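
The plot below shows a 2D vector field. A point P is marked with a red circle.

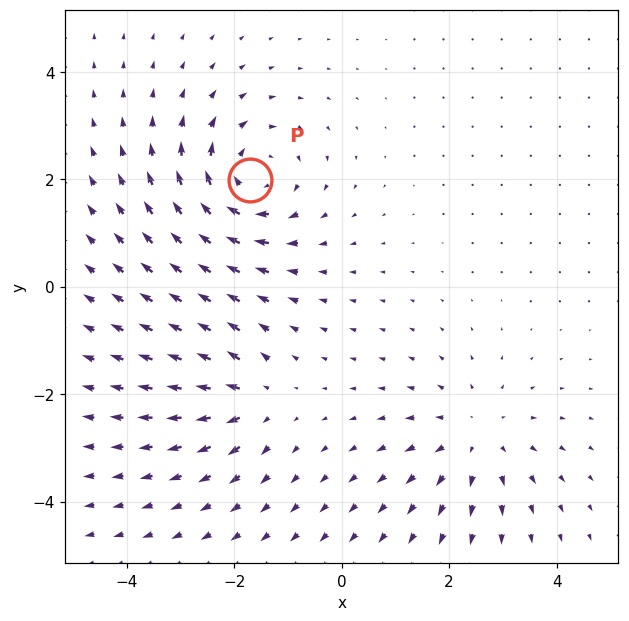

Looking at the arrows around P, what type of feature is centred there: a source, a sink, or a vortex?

At P (-1.7, 2.0) the arrows circulate clockwise. Divergence ≈0, curl about -5 — near-zero divergence with nonzero curl is a vortex.

vortex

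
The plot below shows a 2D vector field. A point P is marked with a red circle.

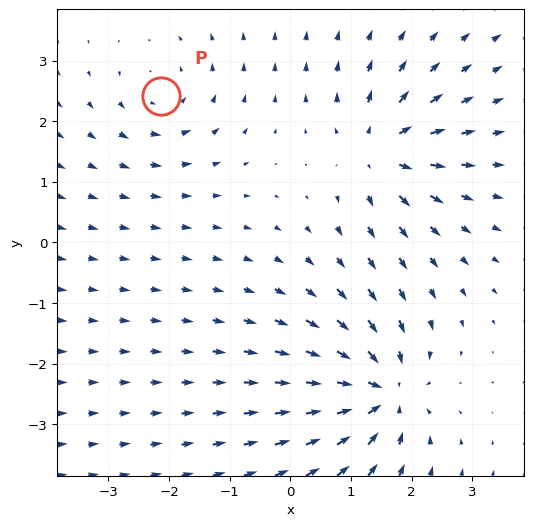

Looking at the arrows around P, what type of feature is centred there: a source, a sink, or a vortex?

vortex

At P (-2.1, 2.4) the arrows circulate counterclockwise. Divergence ≈0, curl about +3 — near-zero divergence with nonzero curl is a vortex.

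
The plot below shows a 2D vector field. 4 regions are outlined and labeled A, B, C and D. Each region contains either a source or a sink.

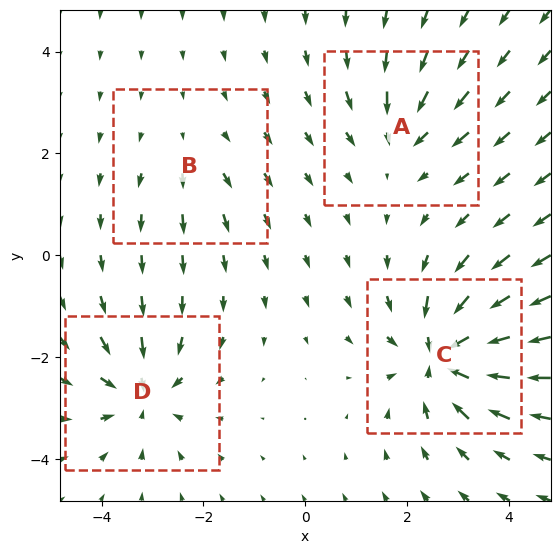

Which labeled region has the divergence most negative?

C

Divergence at each region's feature centre — A: about -4, B: about +2, C: about -8, D: about -6. Region C is most negative.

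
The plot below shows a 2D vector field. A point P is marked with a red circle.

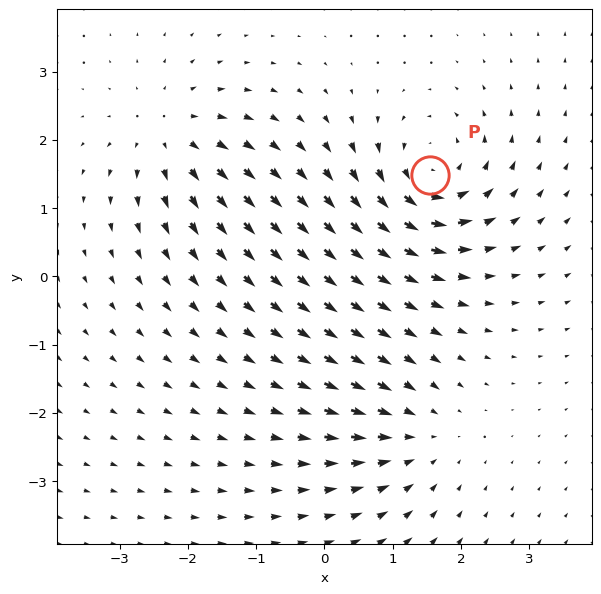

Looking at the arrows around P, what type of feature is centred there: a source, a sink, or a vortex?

At P (1.5, 1.5) the arrows circulate counterclockwise. Divergence ≈0, curl about +5 — near-zero divergence with nonzero curl is a vortex.

vortex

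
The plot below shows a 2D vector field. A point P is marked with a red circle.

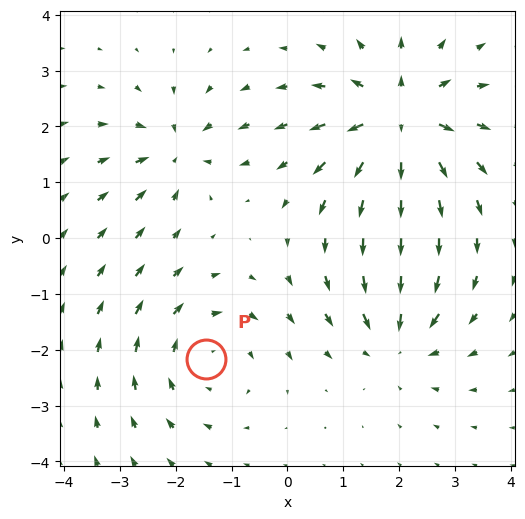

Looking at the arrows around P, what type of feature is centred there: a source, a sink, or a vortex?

At P (-1.5, -2.2) the arrows circulate clockwise. Divergence ≈0, curl about -3 — near-zero divergence with nonzero curl is a vortex.

vortex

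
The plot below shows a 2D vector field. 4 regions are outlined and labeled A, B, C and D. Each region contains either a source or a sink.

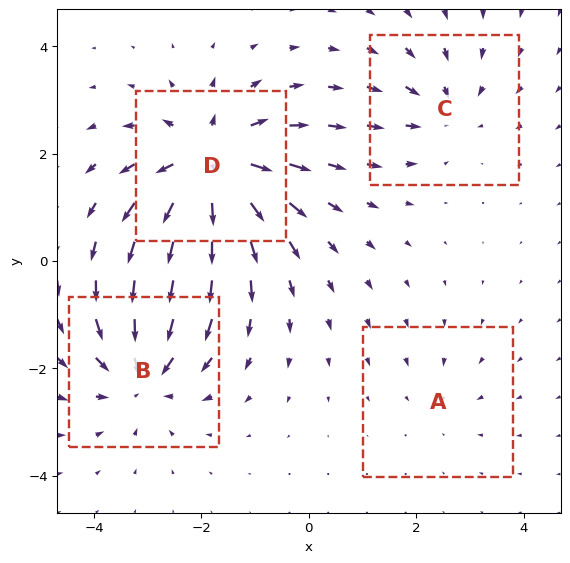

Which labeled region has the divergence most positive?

D

Divergence at each region's feature centre — A: about -2, B: about -5, C: about -4, D: about +7. Region D is most positive.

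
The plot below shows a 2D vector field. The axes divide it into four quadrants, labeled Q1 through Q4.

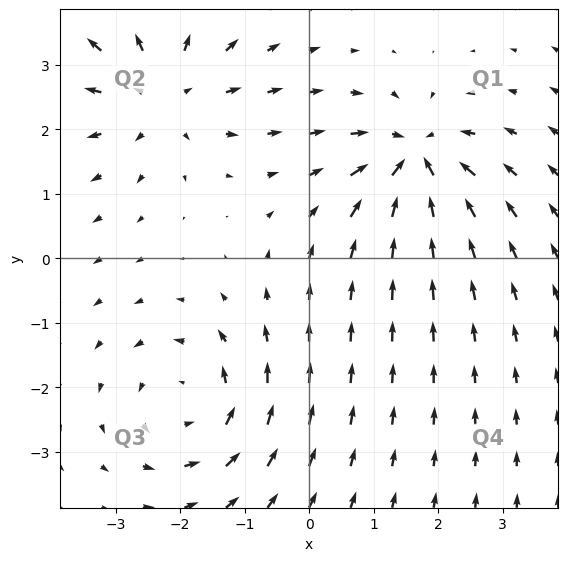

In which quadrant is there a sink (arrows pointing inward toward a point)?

The sink sits at approximately (1.6, 1.5), which lies in quadrant Q1. The divergence there is about -4, negative as expected for a sink.

Q1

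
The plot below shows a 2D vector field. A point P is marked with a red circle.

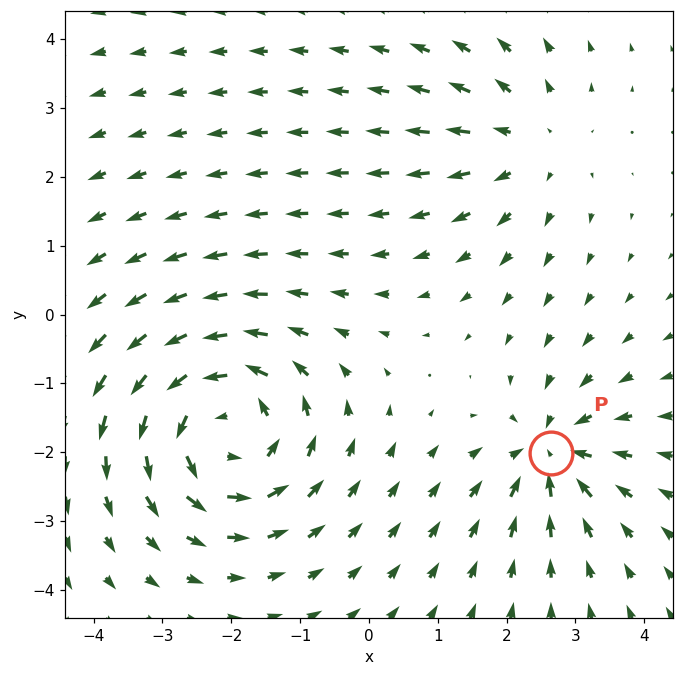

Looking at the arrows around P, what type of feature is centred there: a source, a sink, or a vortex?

sink

At P (2.6, -2.0) the arrows converge inward. Divergence about -4, curl ≈0 — negative divergence with near-zero curl is a sink.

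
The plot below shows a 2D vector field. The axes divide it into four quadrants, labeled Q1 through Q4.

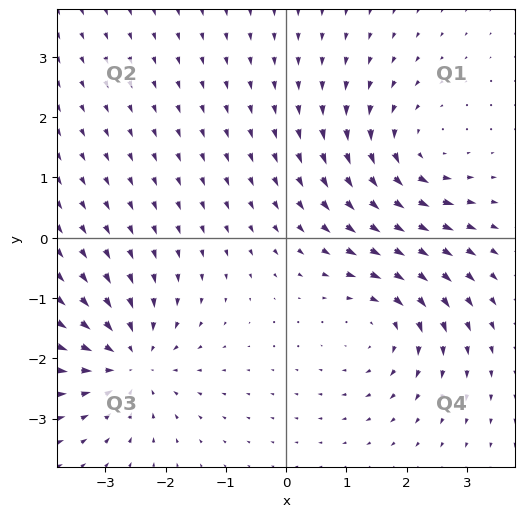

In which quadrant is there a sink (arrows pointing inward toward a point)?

Q3

The sink sits at approximately (-2.6, -2.1), which lies in quadrant Q3. The divergence there is about -3, negative as expected for a sink.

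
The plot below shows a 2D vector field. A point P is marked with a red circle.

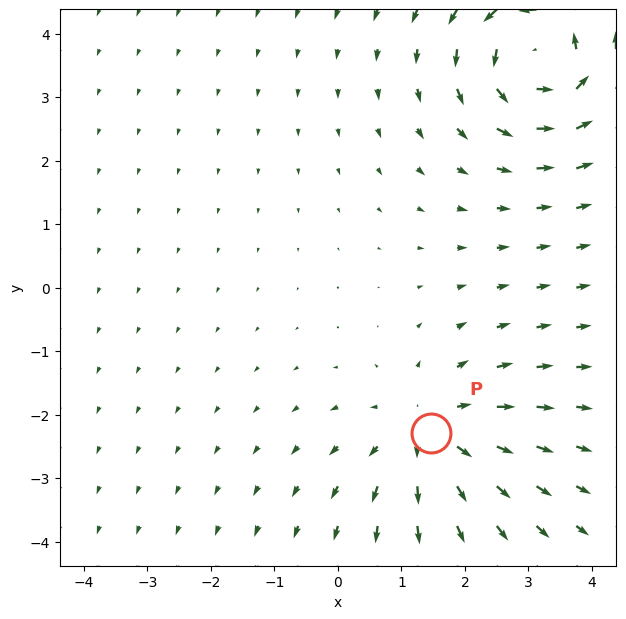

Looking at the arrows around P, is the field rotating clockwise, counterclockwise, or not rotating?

Near P at (1.5, -2.3) the arrows show no circulation. The curl there is ≈0.

not rotating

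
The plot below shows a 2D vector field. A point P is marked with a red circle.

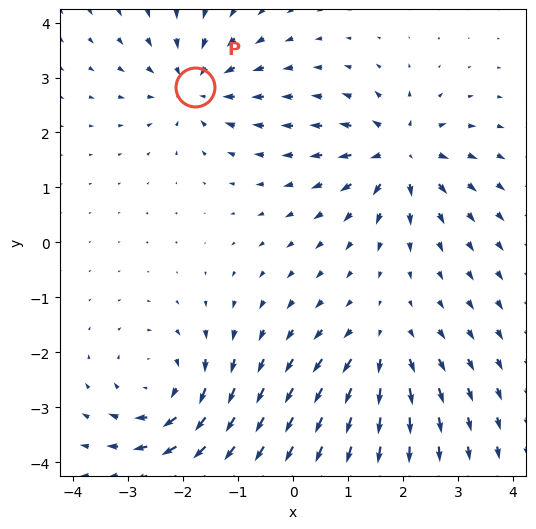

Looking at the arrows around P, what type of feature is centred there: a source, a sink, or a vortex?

sink

At P (-1.8, 2.8) the arrows converge inward. Divergence about -5, curl ≈0 — negative divergence with near-zero curl is a sink.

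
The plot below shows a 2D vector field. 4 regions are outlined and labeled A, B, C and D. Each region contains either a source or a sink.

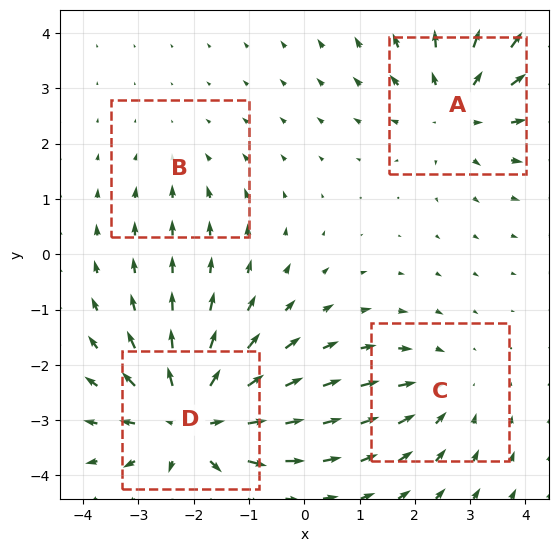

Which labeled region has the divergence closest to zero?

B

Divergence at each region's feature centre — A: about +4, B: about -2, C: about -3, D: about +6. Region B is closest to zero.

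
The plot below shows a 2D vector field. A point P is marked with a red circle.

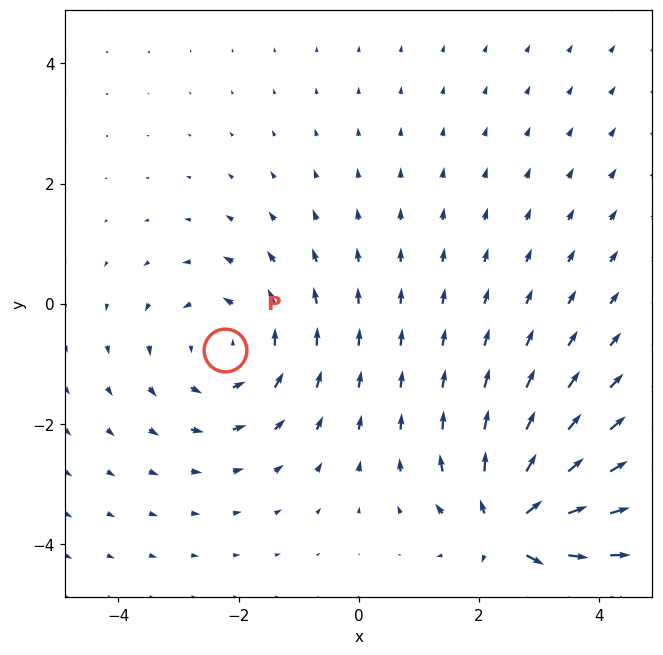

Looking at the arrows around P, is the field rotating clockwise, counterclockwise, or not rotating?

counterclockwise

Near P at (-2.2, -0.8) the arrows circulate counterclockwise. The curl (z-component) there is about +3; positive curl means counterclockwise rotation.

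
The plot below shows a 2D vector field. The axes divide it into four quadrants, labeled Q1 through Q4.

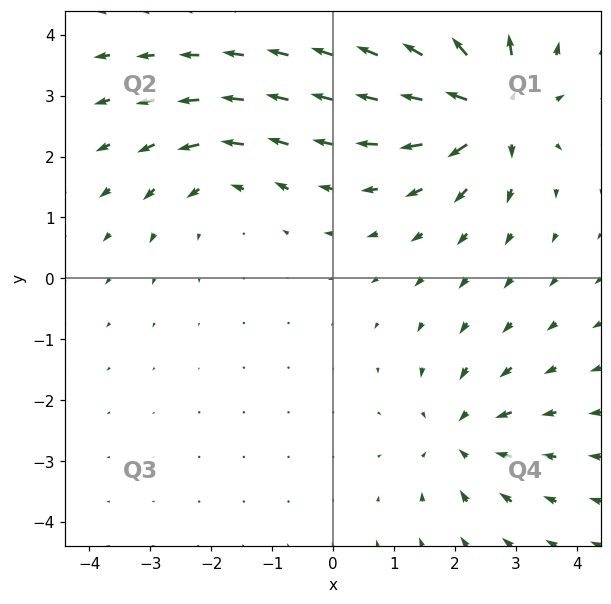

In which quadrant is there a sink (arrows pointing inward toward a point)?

Q4

The sink sits at approximately (2.1, -2.6), which lies in quadrant Q4. The divergence there is about -4, negative as expected for a sink.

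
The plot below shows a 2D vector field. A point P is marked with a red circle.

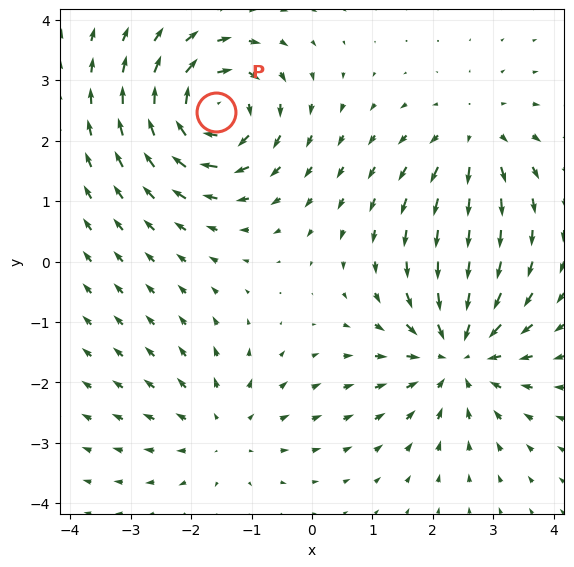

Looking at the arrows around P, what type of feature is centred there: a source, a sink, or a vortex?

At P (-1.6, 2.5) the arrows circulate clockwise. Divergence ≈0, curl about -6 — near-zero divergence with nonzero curl is a vortex.

vortex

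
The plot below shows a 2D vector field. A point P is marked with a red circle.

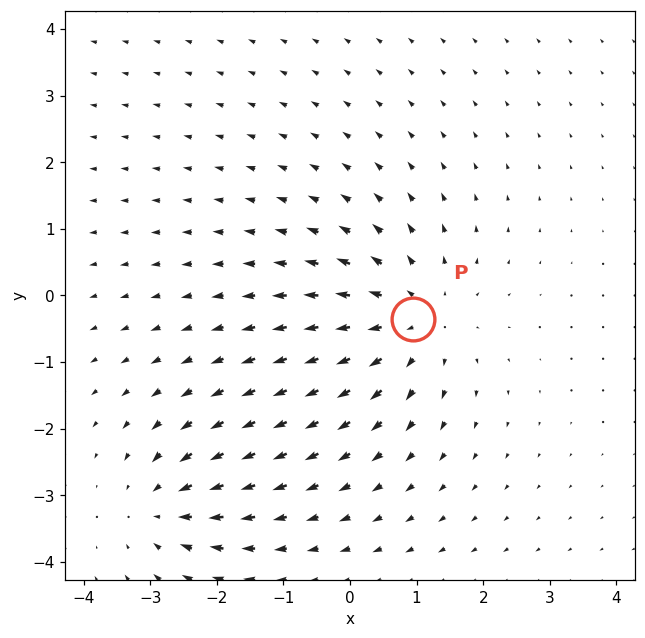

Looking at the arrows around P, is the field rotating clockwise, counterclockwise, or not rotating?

Near P at (1.0, -0.3) the arrows show no circulation. The curl there is ≈0.

not rotating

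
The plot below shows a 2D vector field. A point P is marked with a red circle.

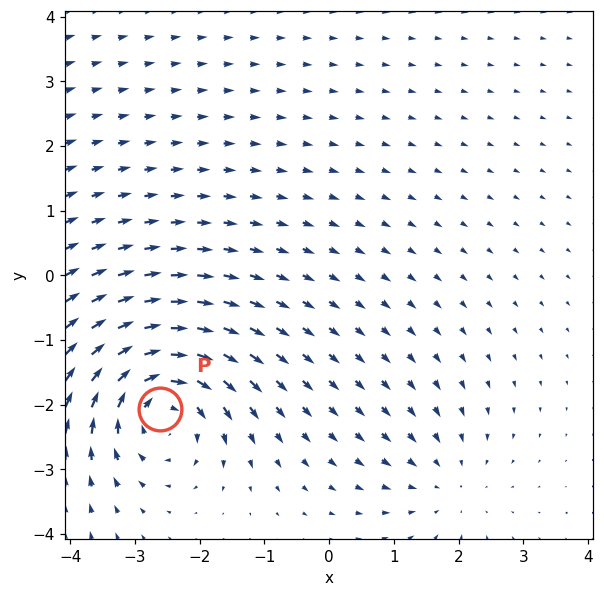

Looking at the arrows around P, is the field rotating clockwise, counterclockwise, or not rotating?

clockwise

Near P at (-2.6, -2.1) the arrows circulate clockwise. The curl (z-component) there is about -6; negative curl means clockwise rotation.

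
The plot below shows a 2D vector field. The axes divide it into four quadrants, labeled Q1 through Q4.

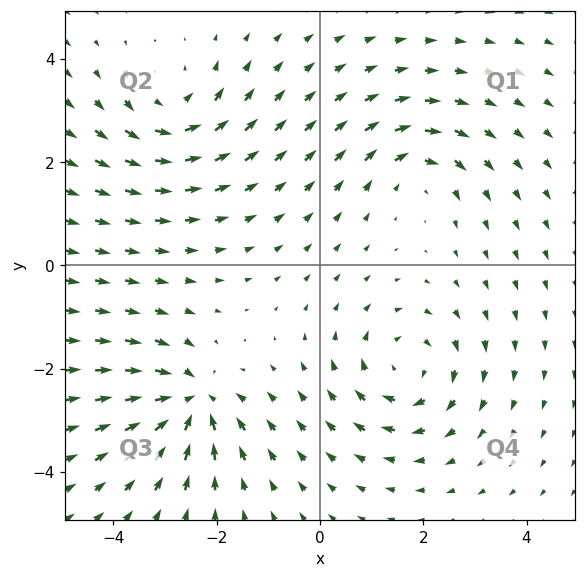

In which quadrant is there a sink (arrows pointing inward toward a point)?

Q3

The sink sits at approximately (-2.5, -2.6), which lies in quadrant Q3. The divergence there is about -7, negative as expected for a sink.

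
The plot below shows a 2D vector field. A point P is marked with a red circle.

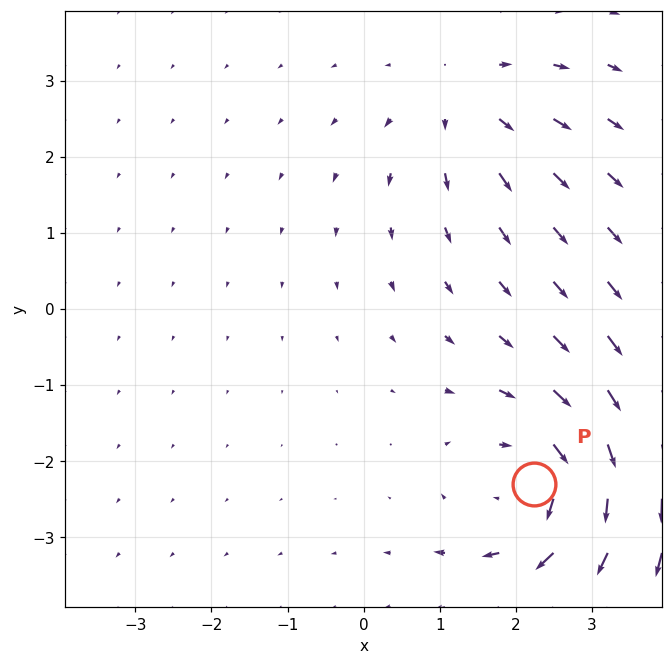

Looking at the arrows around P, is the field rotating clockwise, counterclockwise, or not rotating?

Near P at (2.2, -2.3) the arrows circulate clockwise. The curl (z-component) there is about -4; negative curl means clockwise rotation.

clockwise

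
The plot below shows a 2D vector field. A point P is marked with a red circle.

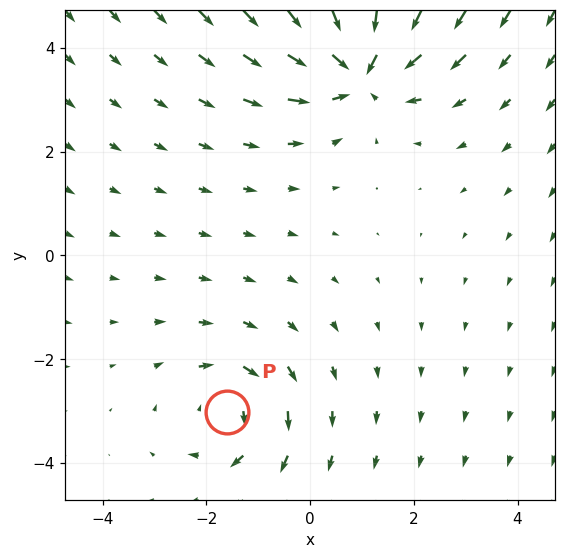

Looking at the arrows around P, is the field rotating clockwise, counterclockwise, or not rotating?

Near P at (-1.6, -3.0) the arrows circulate clockwise. The curl (z-component) there is about -3; negative curl means clockwise rotation.

clockwise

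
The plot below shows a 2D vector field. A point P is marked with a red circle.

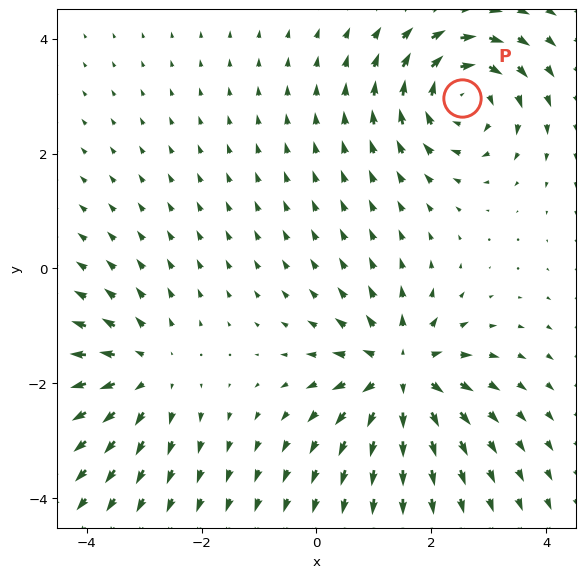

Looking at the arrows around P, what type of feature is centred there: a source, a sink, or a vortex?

vortex

At P (2.5, 3.0) the arrows circulate clockwise. Divergence ≈0, curl about -6 — near-zero divergence with nonzero curl is a vortex.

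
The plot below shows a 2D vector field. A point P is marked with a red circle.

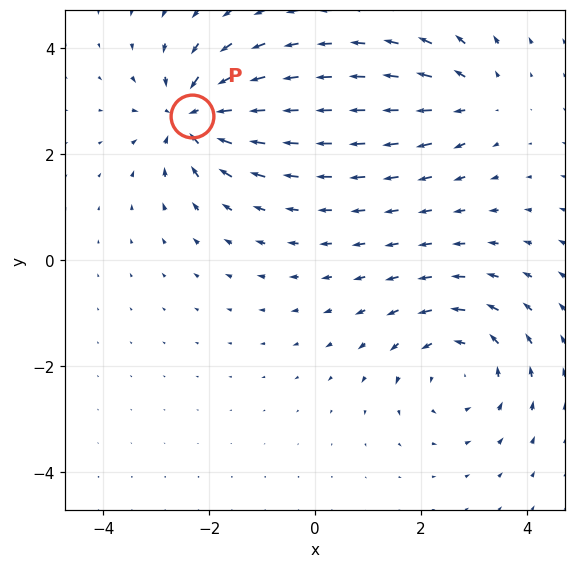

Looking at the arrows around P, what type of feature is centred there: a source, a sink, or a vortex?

At P (-2.3, 2.7) the arrows converge inward. Divergence about -6, curl ≈0 — negative divergence with near-zero curl is a sink.

sink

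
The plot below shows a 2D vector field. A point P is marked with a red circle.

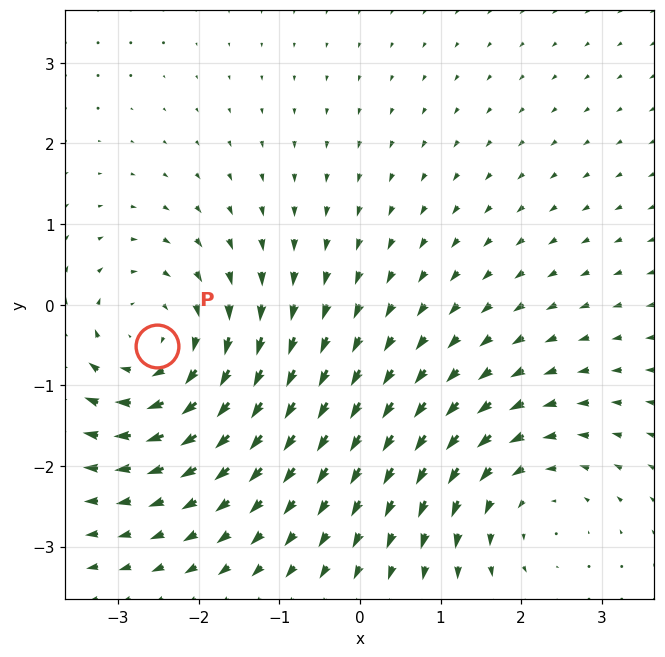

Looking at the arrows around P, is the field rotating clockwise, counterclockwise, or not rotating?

Near P at (-2.5, -0.5) the arrows circulate clockwise. The curl (z-component) there is about -3; negative curl means clockwise rotation.

clockwise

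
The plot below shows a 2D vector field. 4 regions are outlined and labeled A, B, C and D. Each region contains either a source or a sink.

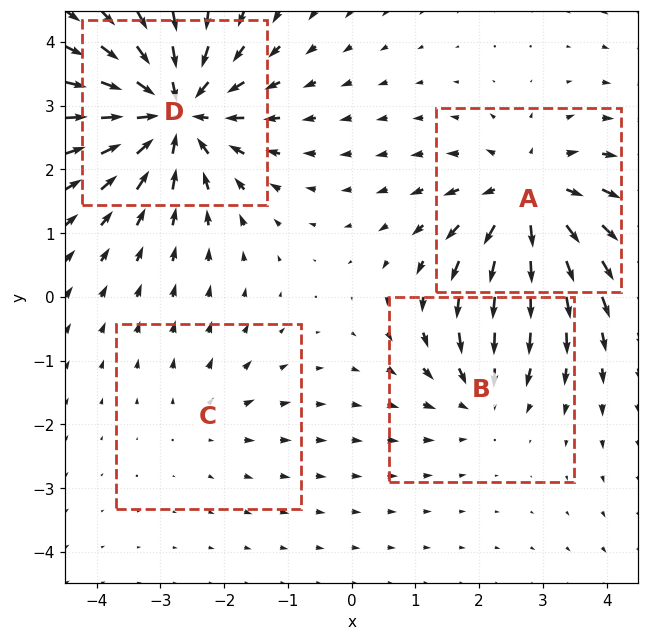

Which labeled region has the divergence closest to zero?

C

Divergence at each region's feature centre — A: about +6, B: about -3, C: about +2, D: about -7. Region C is closest to zero.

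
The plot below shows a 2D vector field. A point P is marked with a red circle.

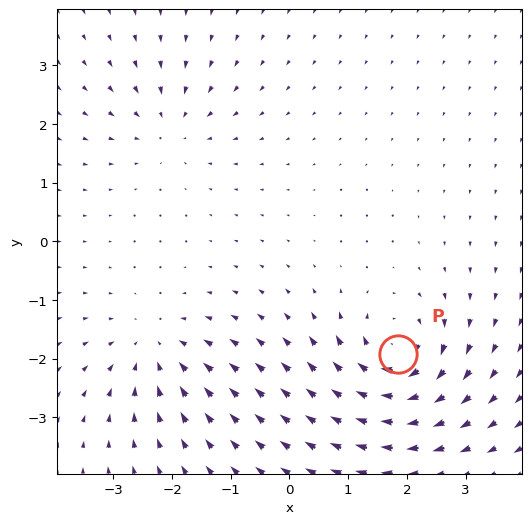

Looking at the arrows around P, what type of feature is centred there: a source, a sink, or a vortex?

At P (1.9, -1.9) the arrows circulate clockwise. Divergence ≈0, curl about -6 — near-zero divergence with nonzero curl is a vortex.

vortex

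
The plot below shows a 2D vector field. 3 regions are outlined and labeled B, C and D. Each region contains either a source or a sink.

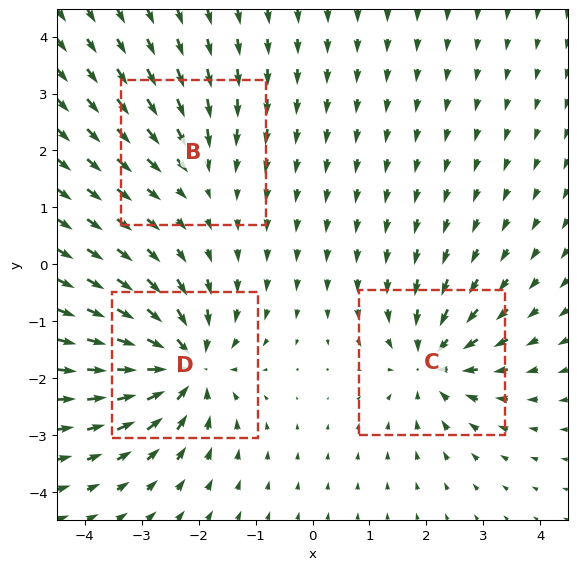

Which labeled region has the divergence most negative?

D

Divergence at each region's feature centre — B: about -2, C: about -4, D: about -6. Region D is most negative.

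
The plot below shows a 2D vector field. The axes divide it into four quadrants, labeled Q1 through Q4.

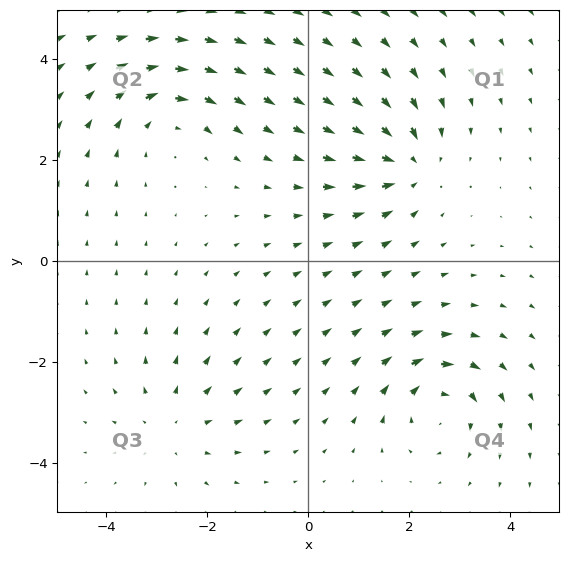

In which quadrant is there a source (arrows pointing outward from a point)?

Q3

The source sits at approximately (-2.7, -3.3), which lies in quadrant Q3. The divergence there is about +3, positive as expected for a source.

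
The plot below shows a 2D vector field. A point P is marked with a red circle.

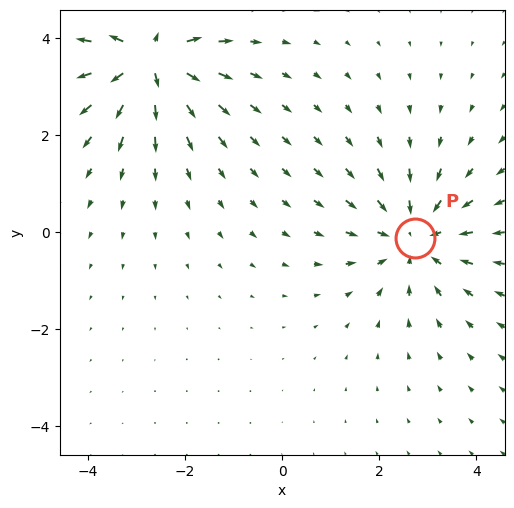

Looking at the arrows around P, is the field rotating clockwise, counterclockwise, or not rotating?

not rotating

Near P at (2.7, -0.1) the arrows show no circulation. The curl there is ≈0.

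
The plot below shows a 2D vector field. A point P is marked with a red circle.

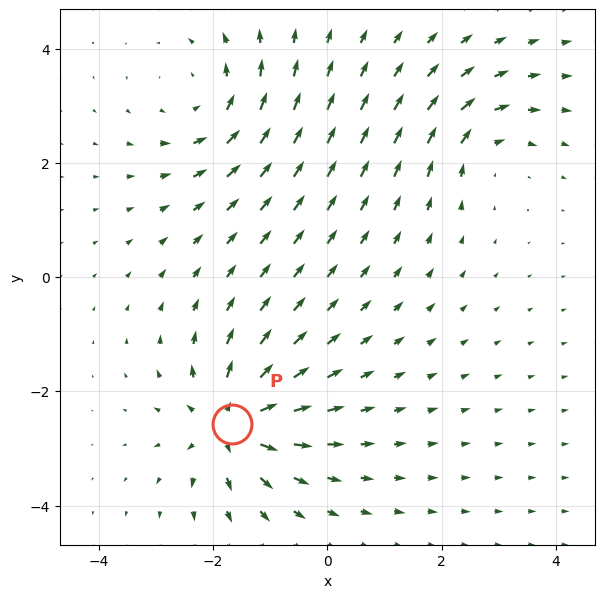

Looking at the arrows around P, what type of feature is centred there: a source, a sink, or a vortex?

At P (-1.7, -2.6) the arrows spread outward. Divergence about +6, curl ≈0 — positive divergence with near-zero curl is a source.

source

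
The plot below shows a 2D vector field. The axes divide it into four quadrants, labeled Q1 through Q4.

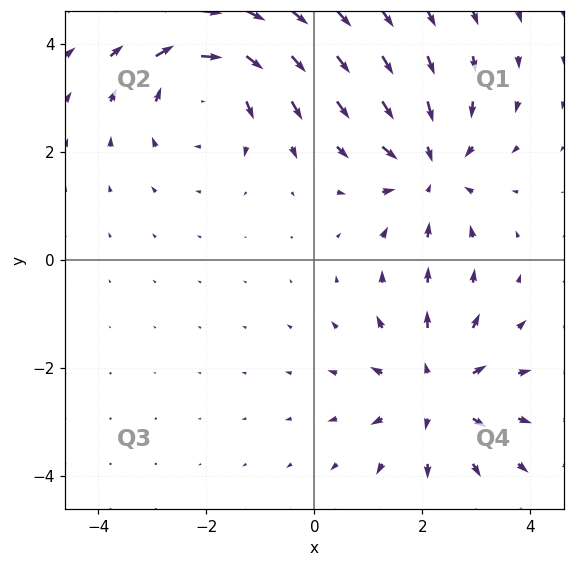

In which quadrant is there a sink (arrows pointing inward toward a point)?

Q1

The sink sits at approximately (2.2, 1.7), which lies in quadrant Q1. The divergence there is about -3, negative as expected for a sink.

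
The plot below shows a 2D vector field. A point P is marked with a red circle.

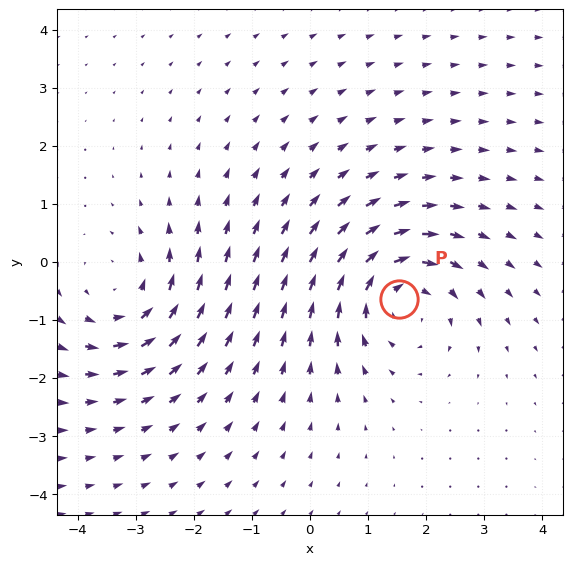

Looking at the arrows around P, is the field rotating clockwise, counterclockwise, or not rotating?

Near P at (1.5, -0.6) the arrows circulate clockwise. The curl (z-component) there is about -5; negative curl means clockwise rotation.

clockwise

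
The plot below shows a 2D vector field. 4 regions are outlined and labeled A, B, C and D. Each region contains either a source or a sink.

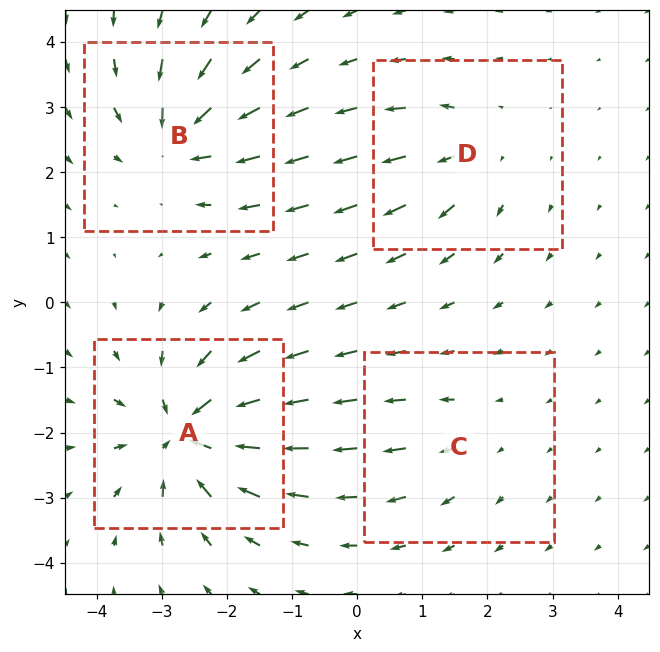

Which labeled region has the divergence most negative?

A

Divergence at each region's feature centre — A: about -8, B: about -6, C: about +3, D: about +4. Region A is most negative.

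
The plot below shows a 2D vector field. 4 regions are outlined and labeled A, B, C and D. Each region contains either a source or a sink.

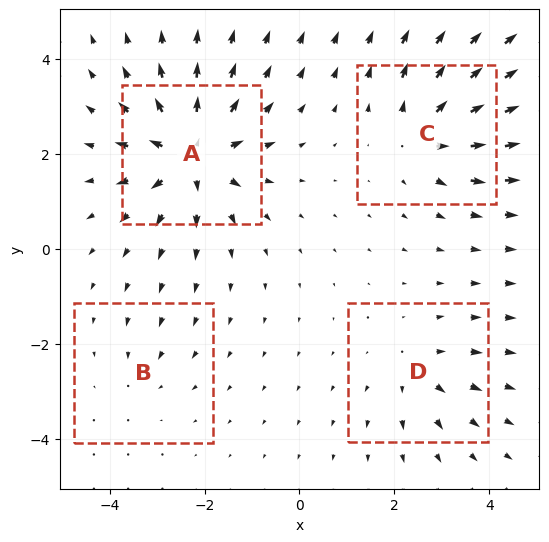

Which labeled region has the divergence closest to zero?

B

Divergence at each region's feature centre — A: about +8, B: about -2, C: about +5, D: about +4. Region B is closest to zero.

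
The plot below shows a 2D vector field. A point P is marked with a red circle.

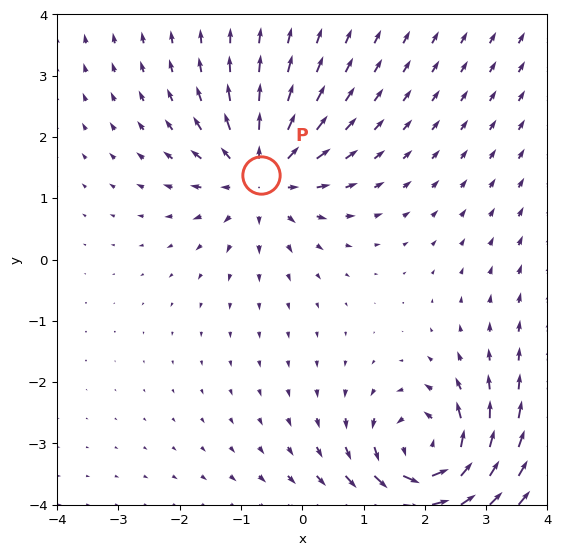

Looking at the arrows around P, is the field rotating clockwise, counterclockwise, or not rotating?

not rotating

Near P at (-0.7, 1.4) the arrows show no circulation. The curl there is ≈0.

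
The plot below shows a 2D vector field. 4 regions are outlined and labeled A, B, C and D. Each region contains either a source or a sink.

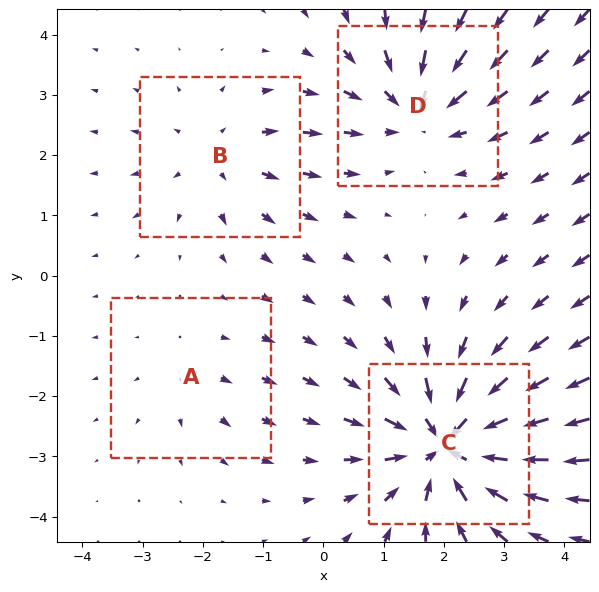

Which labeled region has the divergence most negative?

C

Divergence at each region's feature centre — A: about +2, B: about +3, C: about -7, D: about -5. Region C is most negative.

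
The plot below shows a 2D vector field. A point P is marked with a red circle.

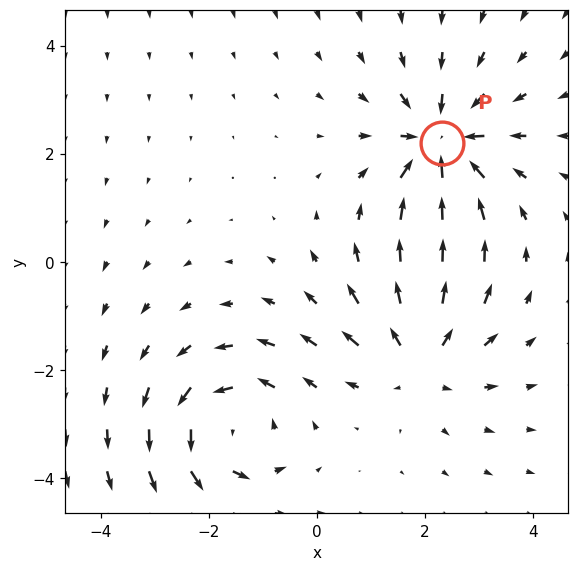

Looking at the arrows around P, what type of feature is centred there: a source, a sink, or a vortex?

sink

At P (2.3, 2.2) the arrows converge inward. Divergence about -5, curl ≈0 — negative divergence with near-zero curl is a sink.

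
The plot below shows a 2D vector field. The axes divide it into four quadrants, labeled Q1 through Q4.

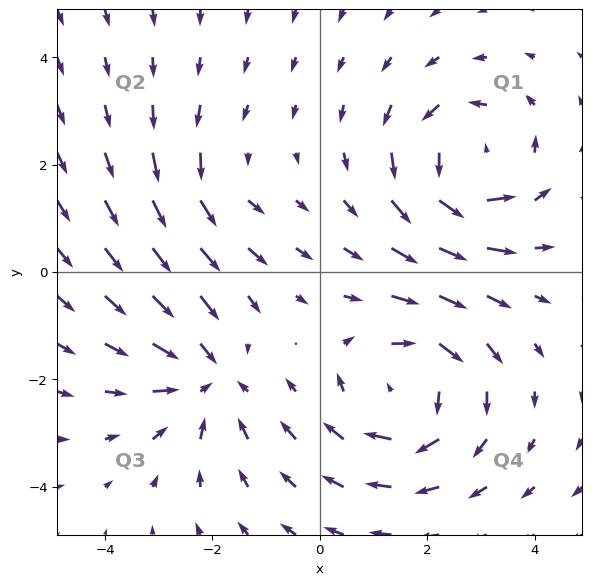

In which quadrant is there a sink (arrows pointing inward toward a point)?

The sink sits at approximately (-2.1, -2.0), which lies in quadrant Q3. The divergence there is about -3, negative as expected for a sink.

Q3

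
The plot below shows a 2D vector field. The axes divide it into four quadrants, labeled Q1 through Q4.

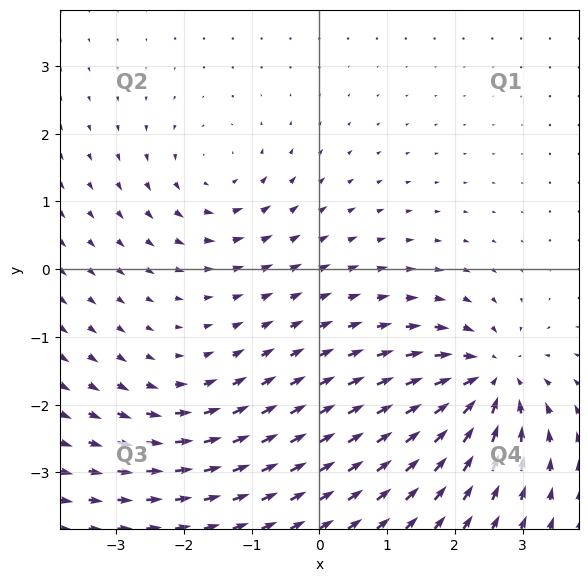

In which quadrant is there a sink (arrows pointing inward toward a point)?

Q4

The sink sits at approximately (2.5, -1.6), which lies in quadrant Q4. The divergence there is about -6, negative as expected for a sink.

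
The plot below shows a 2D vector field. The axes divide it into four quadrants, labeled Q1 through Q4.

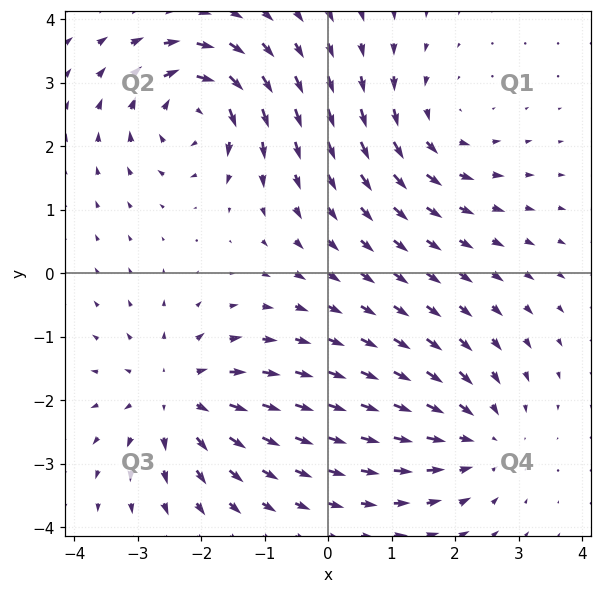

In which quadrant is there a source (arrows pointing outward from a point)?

Q3

The source sits at approximately (-2.4, -1.9), which lies in quadrant Q3. The divergence there is about +4, positive as expected for a source.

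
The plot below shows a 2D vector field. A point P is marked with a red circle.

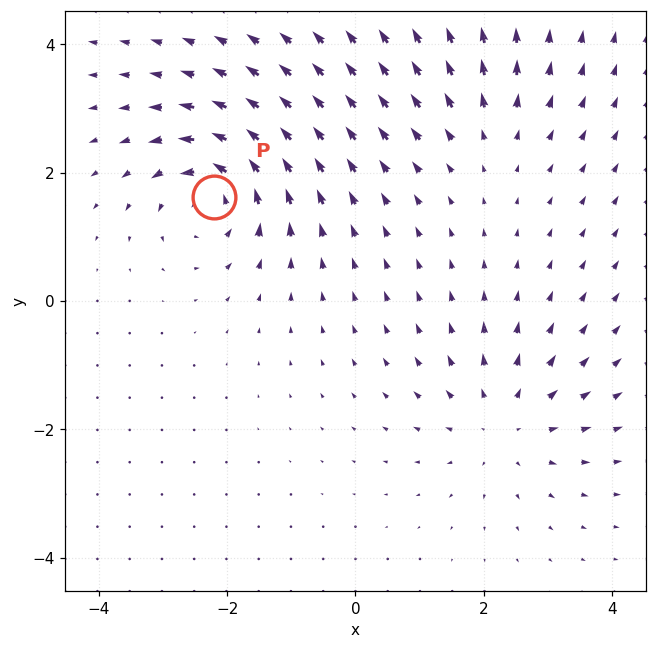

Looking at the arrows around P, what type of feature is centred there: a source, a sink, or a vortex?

vortex

At P (-2.2, 1.6) the arrows circulate counterclockwise. Divergence ≈0, curl about +7 — near-zero divergence with nonzero curl is a vortex.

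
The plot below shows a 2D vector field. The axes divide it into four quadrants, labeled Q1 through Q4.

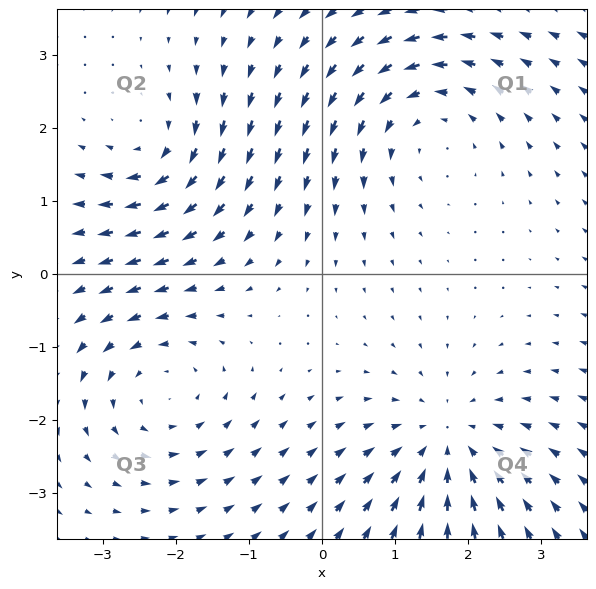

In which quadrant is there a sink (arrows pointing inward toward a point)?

Q4

The sink sits at approximately (1.7, -2.3), which lies in quadrant Q4. The divergence there is about -4, negative as expected for a sink.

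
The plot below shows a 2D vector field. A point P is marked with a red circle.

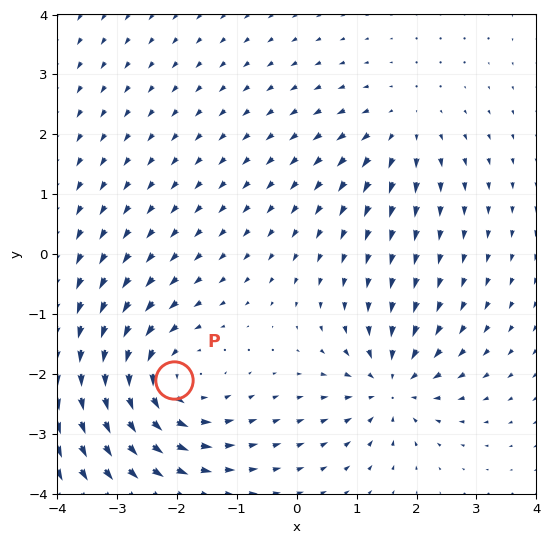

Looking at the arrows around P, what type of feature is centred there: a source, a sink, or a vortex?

vortex

At P (-2.0, -2.1) the arrows circulate counterclockwise. Divergence ≈0, curl about +4 — near-zero divergence with nonzero curl is a vortex.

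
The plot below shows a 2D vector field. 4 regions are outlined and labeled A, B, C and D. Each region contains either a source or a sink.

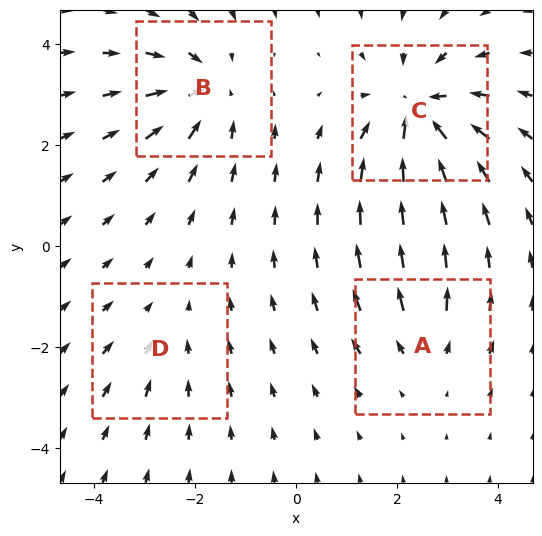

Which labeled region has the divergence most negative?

C

Divergence at each region's feature centre — A: about +3, B: about -5, C: about -6, D: about -2. Region C is most negative.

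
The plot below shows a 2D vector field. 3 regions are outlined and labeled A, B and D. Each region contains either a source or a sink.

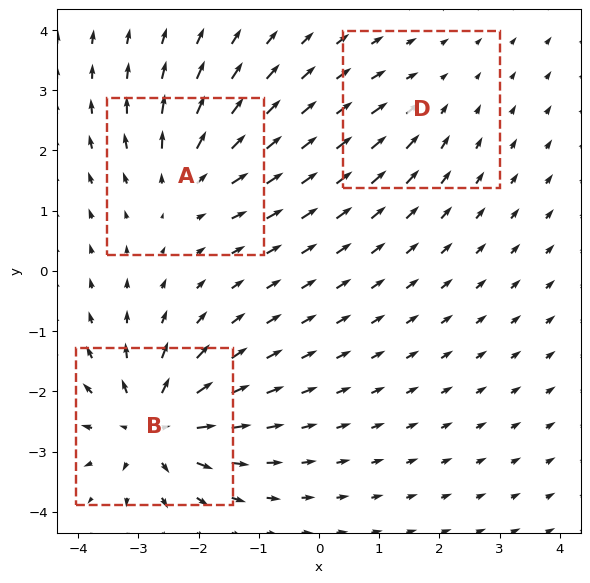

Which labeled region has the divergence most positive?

B

Divergence at each region's feature centre — A: about +4, B: about +6, D: about -2. Region B is most positive.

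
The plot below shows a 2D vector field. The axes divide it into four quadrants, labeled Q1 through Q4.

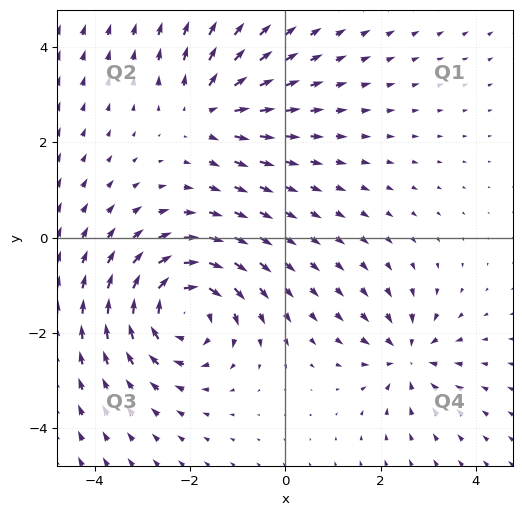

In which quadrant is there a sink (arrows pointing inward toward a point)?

Q4

The sink sits at approximately (2.6, -2.5), which lies in quadrant Q4. The divergence there is about -4, negative as expected for a sink.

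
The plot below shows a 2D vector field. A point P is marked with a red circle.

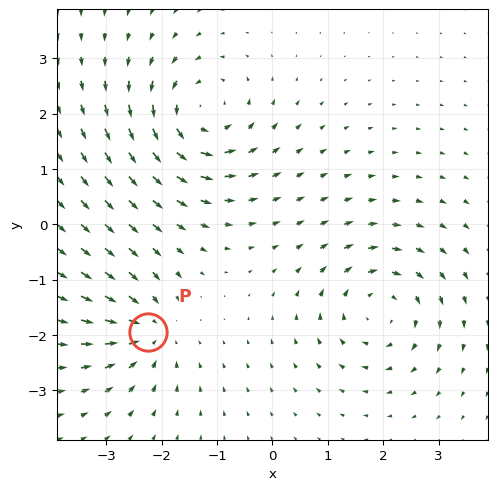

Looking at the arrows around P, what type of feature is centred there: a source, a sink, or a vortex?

sink

At P (-2.3, -1.9) the arrows converge inward. Divergence about -5, curl ≈0 — negative divergence with near-zero curl is a sink.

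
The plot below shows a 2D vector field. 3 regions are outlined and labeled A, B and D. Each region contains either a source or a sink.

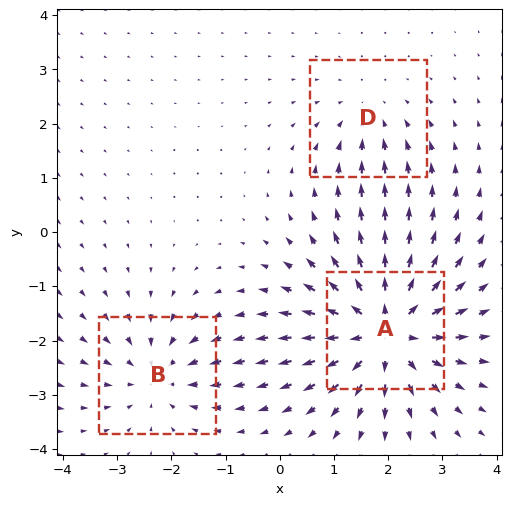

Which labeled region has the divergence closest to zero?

D

Divergence at each region's feature centre — A: about +5, B: about -3, D: about -2. Region D is closest to zero.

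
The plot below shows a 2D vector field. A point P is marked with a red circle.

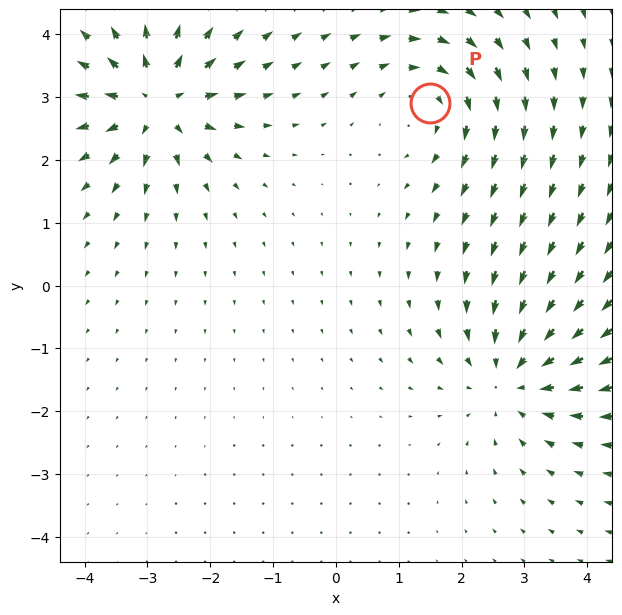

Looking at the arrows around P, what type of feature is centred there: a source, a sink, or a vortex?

At P (1.5, 2.9) the arrows circulate clockwise. Divergence ≈0, curl about -4 — near-zero divergence with nonzero curl is a vortex.

vortex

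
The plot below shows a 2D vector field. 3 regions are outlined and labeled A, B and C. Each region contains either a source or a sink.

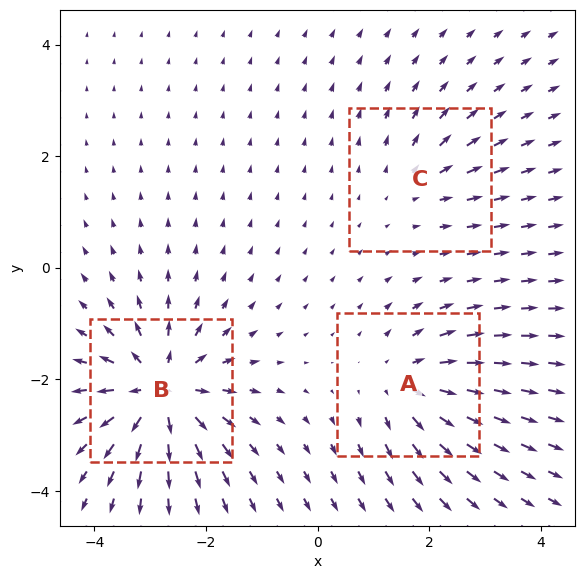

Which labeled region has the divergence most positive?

Divergence at each region's feature centre — A: about +4, B: about +7, C: about +2. Region B is most positive.

B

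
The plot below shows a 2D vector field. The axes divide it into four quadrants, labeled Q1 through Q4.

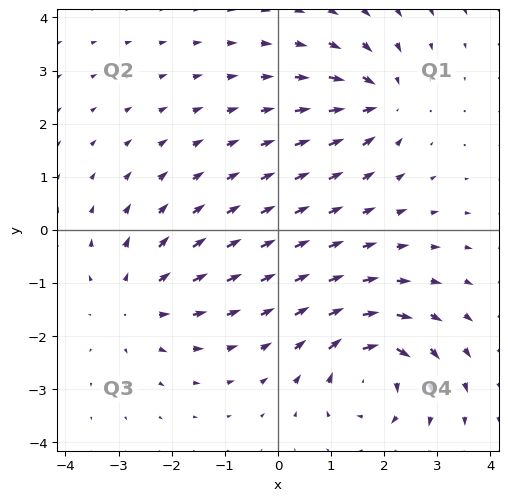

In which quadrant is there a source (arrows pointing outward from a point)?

Q3

The source sits at approximately (-2.7, -1.4), which lies in quadrant Q3. The divergence there is about +3, positive as expected for a source.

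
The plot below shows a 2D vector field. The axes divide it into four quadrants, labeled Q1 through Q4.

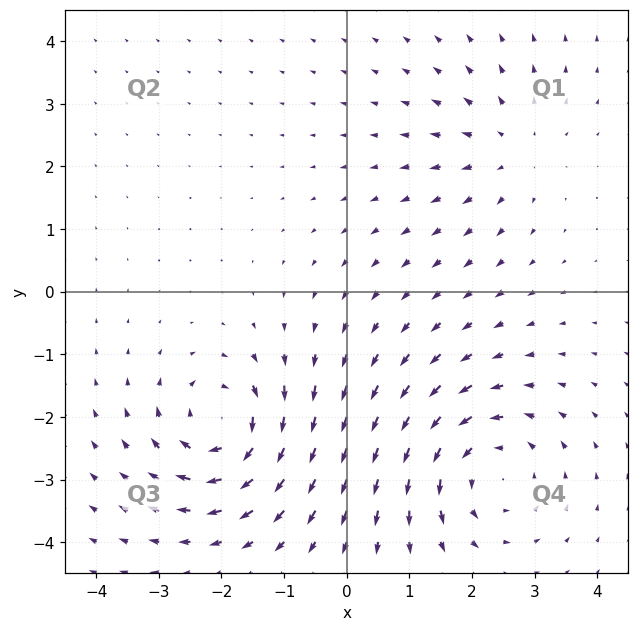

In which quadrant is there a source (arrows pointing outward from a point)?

Q1

The source sits at approximately (2.6, 2.3), which lies in quadrant Q1. The divergence there is about +3, positive as expected for a source.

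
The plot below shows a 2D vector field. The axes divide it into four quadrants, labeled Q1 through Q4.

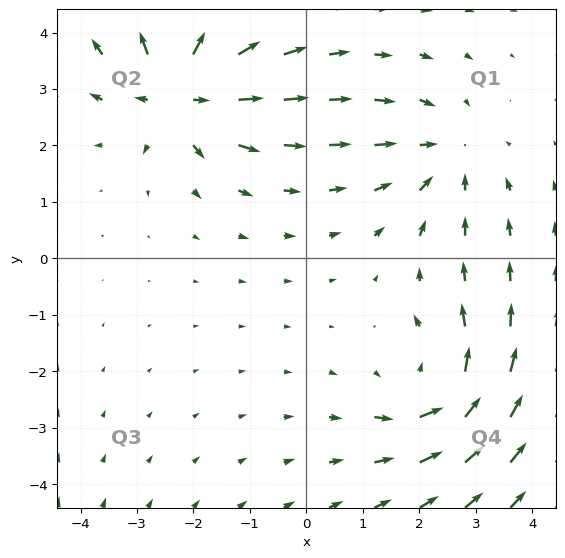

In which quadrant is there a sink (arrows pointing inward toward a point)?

The sink sits at approximately (2.5, 1.8), which lies in quadrant Q1. The divergence there is about -2, negative as expected for a sink.

Q1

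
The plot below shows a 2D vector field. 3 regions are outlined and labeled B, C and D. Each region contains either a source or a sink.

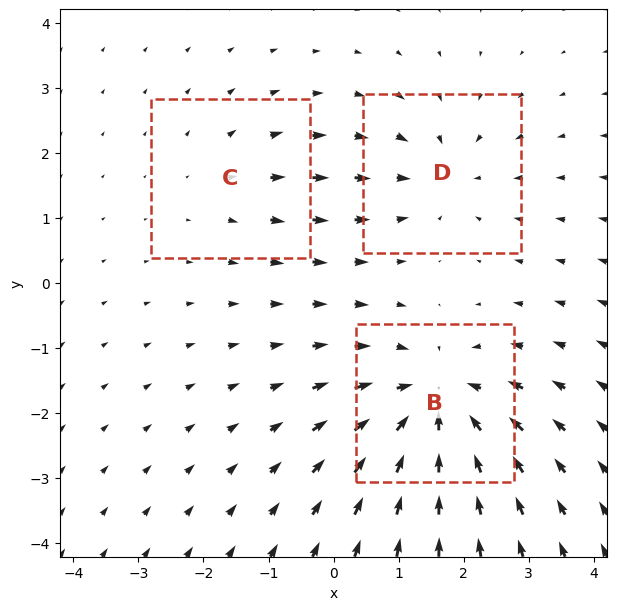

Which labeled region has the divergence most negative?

Divergence at each region's feature centre — B: about -5, C: about +2, D: about -3. Region B is most negative.

B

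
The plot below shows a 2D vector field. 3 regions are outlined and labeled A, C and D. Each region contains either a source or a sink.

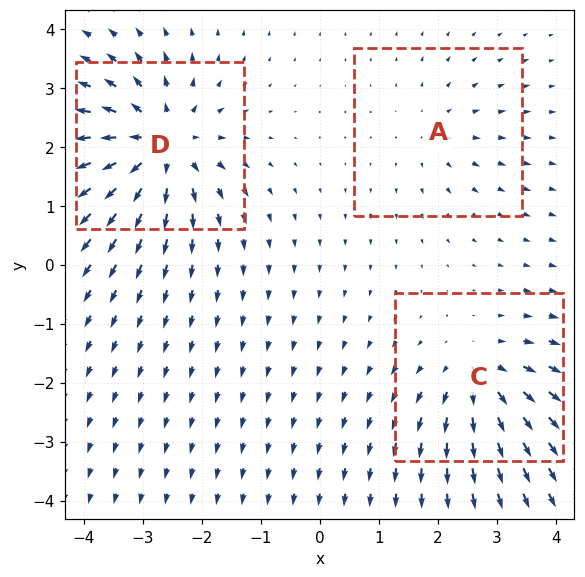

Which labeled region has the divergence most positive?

Divergence at each region's feature centre — A: about +2, C: about +4, D: about +6. Region D is most positive.

D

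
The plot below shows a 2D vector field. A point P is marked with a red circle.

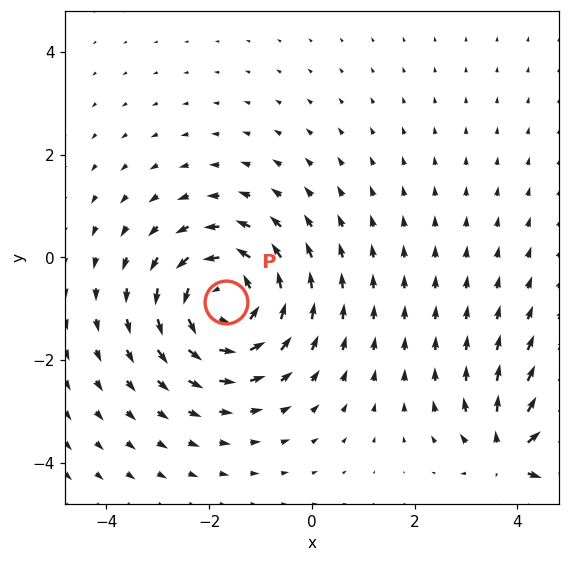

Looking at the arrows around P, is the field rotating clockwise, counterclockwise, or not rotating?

counterclockwise

Near P at (-1.7, -0.9) the arrows circulate counterclockwise. The curl (z-component) there is about +4; positive curl means counterclockwise rotation.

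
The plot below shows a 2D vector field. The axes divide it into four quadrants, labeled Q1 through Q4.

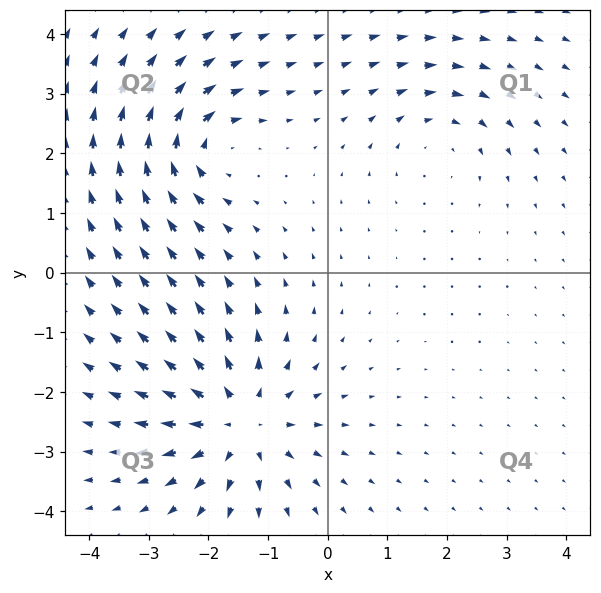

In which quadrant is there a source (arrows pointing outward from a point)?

The source sits at approximately (-1.5, -2.5), which lies in quadrant Q3. The divergence there is about +5, positive as expected for a source.

Q3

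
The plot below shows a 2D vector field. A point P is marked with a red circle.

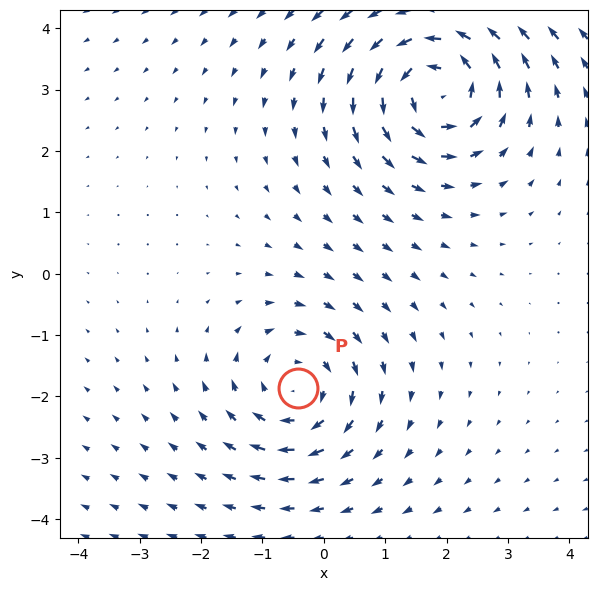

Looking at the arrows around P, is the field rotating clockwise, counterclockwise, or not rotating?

Near P at (-0.4, -1.9) the arrows circulate clockwise. The curl (z-component) there is about -3; negative curl means clockwise rotation.

clockwise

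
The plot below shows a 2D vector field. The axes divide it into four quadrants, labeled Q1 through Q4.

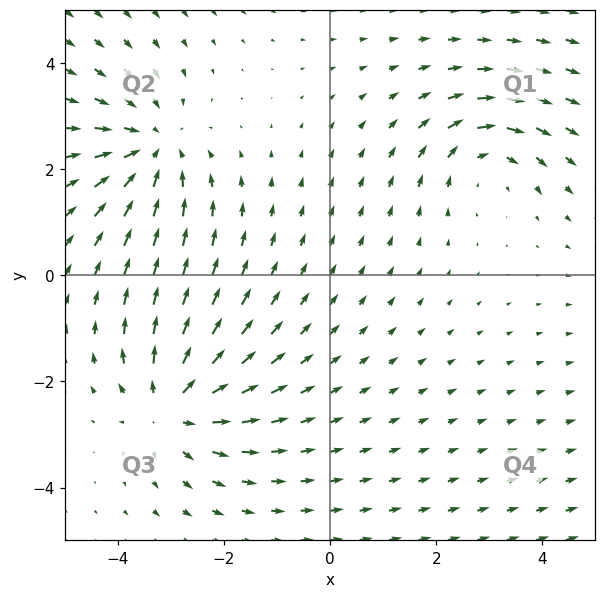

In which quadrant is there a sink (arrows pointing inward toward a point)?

Q2

The sink sits at approximately (-3.4, 2.4), which lies in quadrant Q2. The divergence there is about -3, negative as expected for a sink.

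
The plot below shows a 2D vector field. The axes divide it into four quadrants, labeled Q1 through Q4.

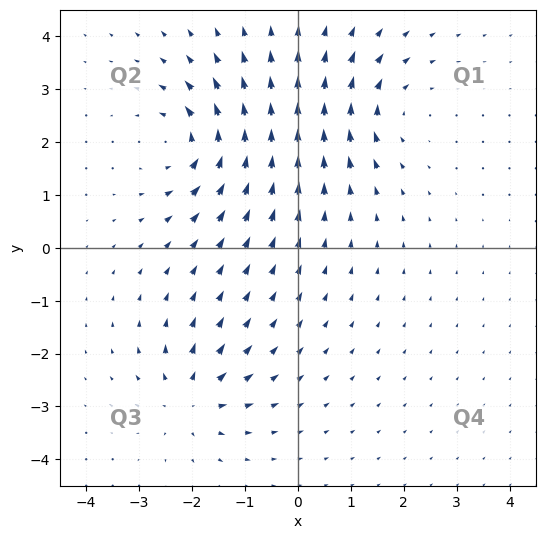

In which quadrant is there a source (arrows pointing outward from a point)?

Q3

The source sits at approximately (-2.0, -2.9), which lies in quadrant Q3. The divergence there is about +5, positive as expected for a source.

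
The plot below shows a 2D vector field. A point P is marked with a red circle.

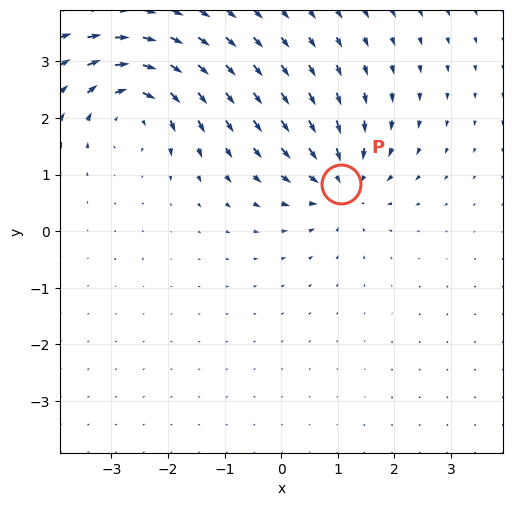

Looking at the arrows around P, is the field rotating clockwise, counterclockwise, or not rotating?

not rotating

Near P at (1.1, 0.8) the arrows show no circulation. The curl there is ≈0.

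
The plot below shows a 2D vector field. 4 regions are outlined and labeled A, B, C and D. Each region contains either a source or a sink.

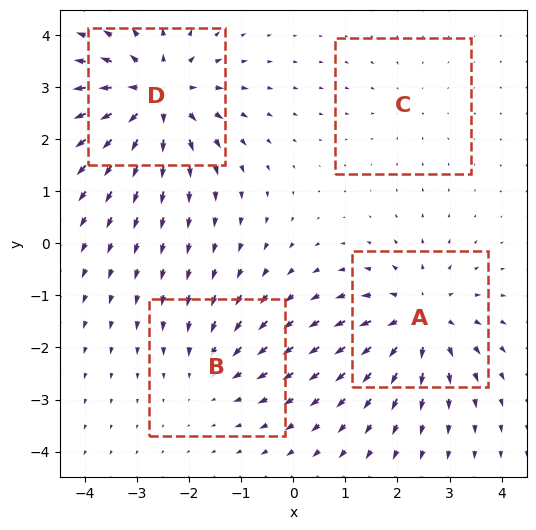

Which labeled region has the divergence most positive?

D

Divergence at each region's feature centre — A: about +6, B: about -3, C: about -2, D: about +7. Region D is most positive.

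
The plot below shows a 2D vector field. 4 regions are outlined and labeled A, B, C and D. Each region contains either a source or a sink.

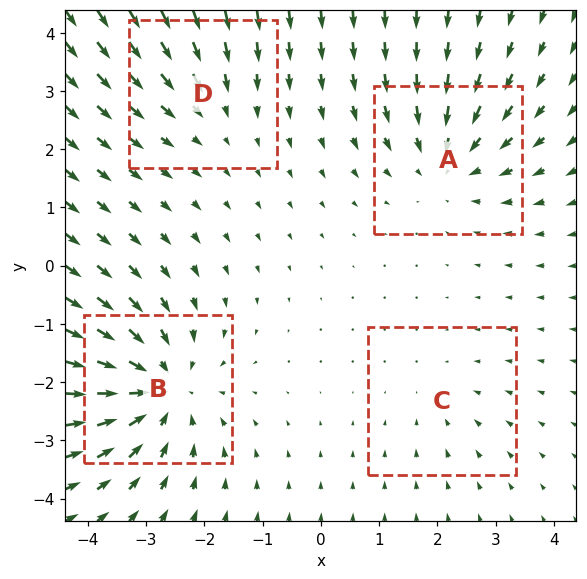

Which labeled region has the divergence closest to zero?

C

Divergence at each region's feature centre — A: about -4, B: about -5, C: about -2, D: about -3. Region C is closest to zero.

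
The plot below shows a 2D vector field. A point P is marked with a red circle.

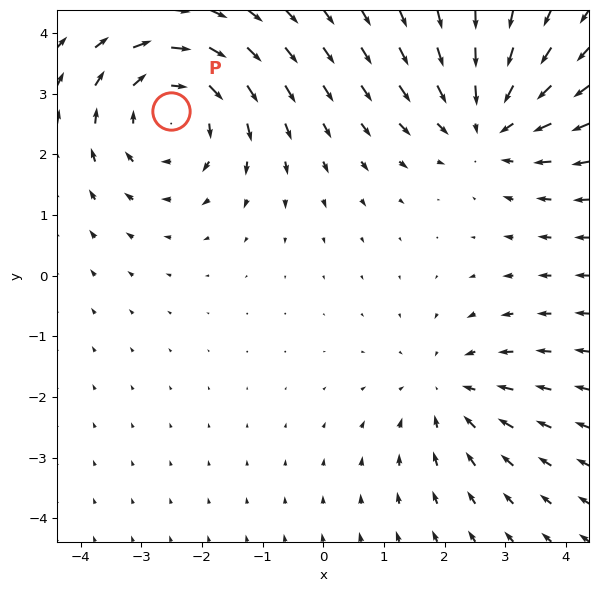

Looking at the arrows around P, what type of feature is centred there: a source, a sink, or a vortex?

At P (-2.5, 2.7) the arrows circulate clockwise. Divergence ≈0, curl about -4 — near-zero divergence with nonzero curl is a vortex.

vortex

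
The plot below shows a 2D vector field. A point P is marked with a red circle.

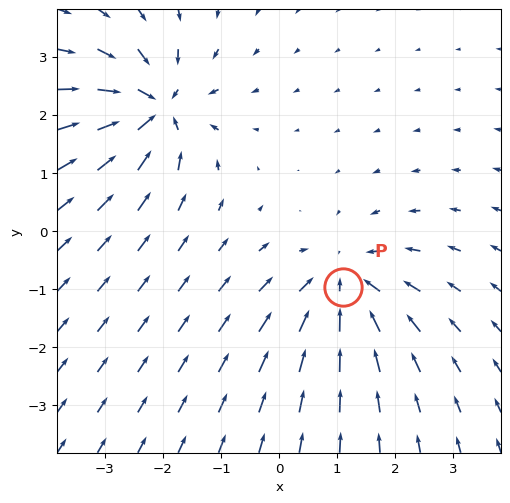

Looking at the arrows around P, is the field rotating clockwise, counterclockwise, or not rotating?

not rotating

Near P at (1.1, -1.0) the arrows show no circulation. The curl there is ≈0.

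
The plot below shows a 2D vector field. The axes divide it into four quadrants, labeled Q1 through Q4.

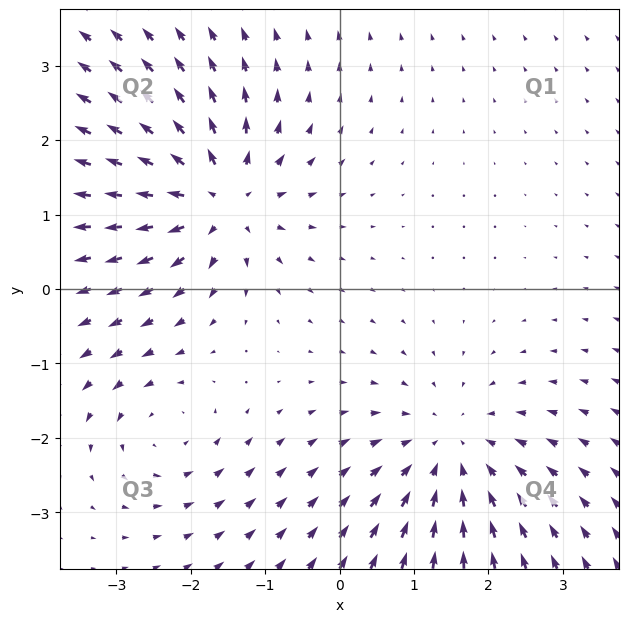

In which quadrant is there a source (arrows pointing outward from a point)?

The source sits at approximately (-1.6, 1.2), which lies in quadrant Q2. The divergence there is about +6, positive as expected for a source.

Q2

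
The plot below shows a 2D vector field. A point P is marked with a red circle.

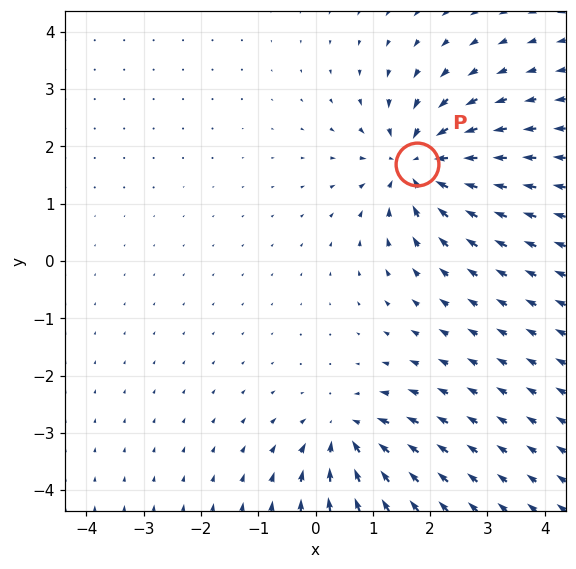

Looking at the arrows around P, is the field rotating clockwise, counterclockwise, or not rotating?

Near P at (1.8, 1.7) the arrows show no circulation. The curl there is ≈0.

not rotating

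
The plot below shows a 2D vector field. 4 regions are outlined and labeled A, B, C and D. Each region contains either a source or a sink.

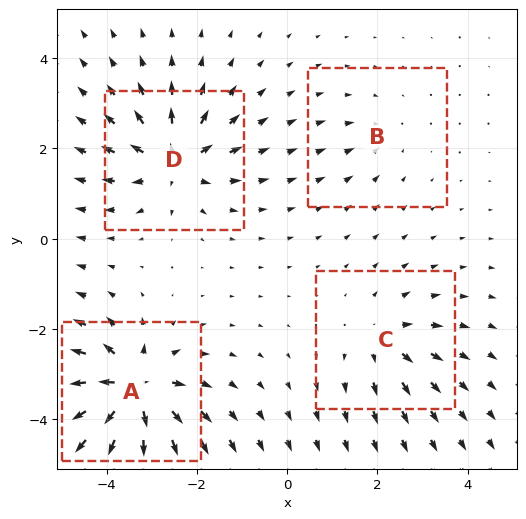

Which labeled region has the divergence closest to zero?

B

Divergence at each region's feature centre — A: about +9, B: about -2, C: about +4, D: about +7. Region B is closest to zero.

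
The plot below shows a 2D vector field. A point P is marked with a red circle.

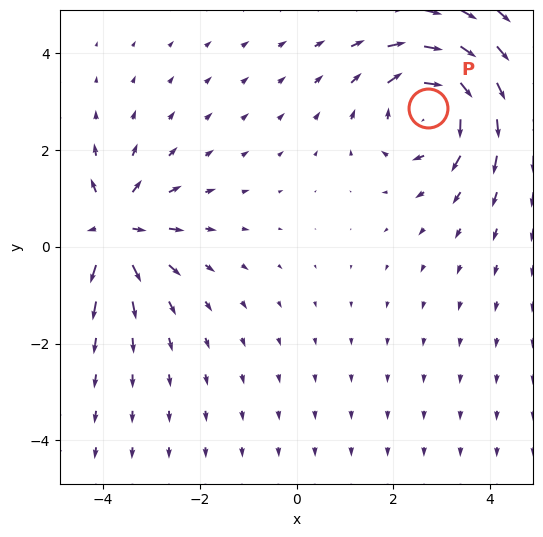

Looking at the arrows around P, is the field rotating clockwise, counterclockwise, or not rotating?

clockwise

Near P at (2.7, 2.9) the arrows circulate clockwise. The curl (z-component) there is about -4; negative curl means clockwise rotation.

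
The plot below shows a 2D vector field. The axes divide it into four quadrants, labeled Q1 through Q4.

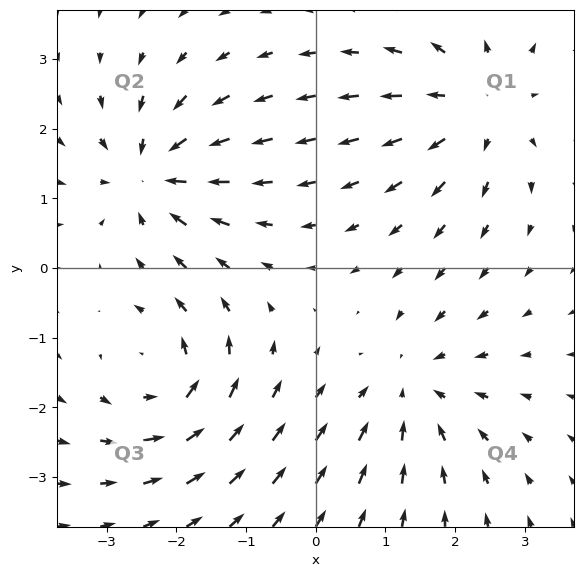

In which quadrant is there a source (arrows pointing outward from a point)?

The source sits at approximately (2.4, 2.3), which lies in quadrant Q1. The divergence there is about +4, positive as expected for a source.

Q1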